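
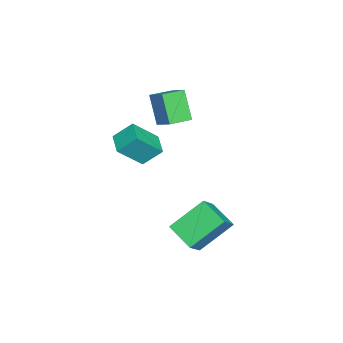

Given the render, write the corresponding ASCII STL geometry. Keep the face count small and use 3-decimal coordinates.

solid 
facet normal -0.727 0.681 -0.088
outer loop
vertex -2.901 0.687 0.62
vertex -2.374 1.108 -0.479
vertex -3.414 0.077 0.141
endloop
endfacet
facet normal -0.408 -0.327 0.853
outer loop
vertex -2.766 -0.528 0.219
vertex -2.901 0.687 0.62
vertex -3.414 0.077 0.141
endloop
endfacet
facet normal -0.727 0.681 -0.088
outer loop
vertex -3.414 0.077 0.141
vertex -2.374 1.108 -0.479
vertex -2.887 0.498 -0.959
endloop
endfacet
facet normal -0.551 -0.657 -0.515
outer loop
vertex -2.887 0.498 -0.959
vertex -2.766 -0.528 0.219
vertex -3.414 0.077 0.141
endloop
endfacet
facet normal 0.551 0.656 0.516
outer loop
vertex -2.901 0.687 0.62
vertex -1.726 0.503 -0.401
vertex -2.374 1.108 -0.479
endloop
endfacet
facet normal -0.409 -0.327 0.852
outer loop
vertex -2.253 0.082 0.699
vertex -2.901 0.687 0.62
vertex -2.766 -0.528 0.219
endloop
endfacet
facet normal 0.551 0.657 0.515
outer loop
vertex -2.253 0.082 0.699
vertex -1.726 0.503 -0.401
vertex -2.901 0.687 0.62
endloop
endfacet
facet normal 0.408 0.327 -0.852
outer loop
vertex -2.374 1.108 -0.479
vertex -1.726 0.503 -0.401
vertex -2.887 0.498 -0.959
endloop
endfacet
facet normal -0.550 -0.657 -0.516
outer loop
vertex -2.239 -0.107 -0.88
vertex -2.766 -0.528 0.219
vertex -2.887 0.498 -0.959
endloop
endfacet
facet normal 0.408 0.326 -0.853
outer loop
vertex -2.887 0.498 -0.959
vertex -1.726 0.503 -0.401
vertex -2.239 -0.107 -0.88
endloop
endfacet
facet normal 0.727 -0.681 0.088
outer loop
vertex -2.239 -0.107 -0.88
vertex -2.253 0.082 0.699
vertex -2.766 -0.528 0.219
endloop
endfacet
facet normal 0.727 -0.681 0.088
outer loop
vertex -1.726 0.503 -0.401
vertex -2.253 0.082 0.699
vertex -2.239 -0.107 -0.88
endloop
endfacet
facet normal -0.468 0.622 0.628
outer loop
vertex 0.93 2.419 -2.019
vertex 1.499 3.283 -2.451
vertex 0.221 2.555 -2.682
endloop
endfacet
facet normal -0.508 -0.771 0.385
outer loop
vertex 0.941 1.597 -3.649
vertex 0.93 2.419 -2.019
vertex 0.221 2.555 -2.682
endloop
endfacet
facet normal -0.468 0.622 0.628
outer loop
vertex 0.221 2.555 -2.682
vertex 1.499 3.283 -2.451
vertex 0.789 3.418 -3.114
endloop
endfacet
facet normal -0.724 0.138 -0.676
outer loop
vertex 0.789 3.418 -3.114
vertex 0.941 1.597 -3.649
vertex 0.221 2.555 -2.682
endloop
endfacet
facet normal 0.724 -0.139 0.676
outer loop
vertex 0.93 2.419 -2.019
vertex 2.219 2.325 -3.418
vertex 1.499 3.283 -2.451
endloop
endfacet
facet normal -0.507 -0.771 0.385
outer loop
vertex 1.651 1.462 -2.986
vertex 0.93 2.419 -2.019
vertex 0.941 1.597 -3.649
endloop
endfacet
facet normal 0.724 -0.138 0.676
outer loop
vertex 1.651 1.462 -2.986
vertex 2.219 2.325 -3.418
vertex 0.93 2.419 -2.019
endloop
endfacet
facet normal 0.507 0.771 -0.386
outer loop
vertex 1.499 3.283 -2.451
vertex 2.219 2.325 -3.418
vertex 0.789 3.418 -3.114
endloop
endfacet
facet normal -0.724 0.138 -0.676
outer loop
vertex 1.51 2.461 -4.081
vertex 0.941 1.597 -3.649
vertex 0.789 3.418 -3.114
endloop
endfacet
facet normal 0.508 0.771 -0.385
outer loop
vertex 0.789 3.418 -3.114
vertex 2.219 2.325 -3.418
vertex 1.51 2.461 -4.081
endloop
endfacet
facet normal 0.468 -0.622 -0.628
outer loop
vertex 1.51 2.461 -4.081
vertex 1.651 1.462 -2.986
vertex 0.941 1.597 -3.649
endloop
endfacet
facet normal 0.468 -0.622 -0.628
outer loop
vertex 2.219 2.325 -3.418
vertex 1.651 1.462 -2.986
vertex 1.51 2.461 -4.081
endloop
endfacet
facet normal -0.873 -0.449 0.193
outer loop
vertex -1.24 -0.659 -0.267
vertex -1.815 0.065 -1.182
vertex -1.045 -1.316 -0.911
endloop
endfacet
facet normal 0.441 -0.558 0.703
outer loop
vertex -0.285 -0.925 -1.078
vertex -1.24 -0.659 -0.267
vertex -1.045 -1.316 -0.911
endloop
endfacet
facet normal -0.873 -0.449 0.193
outer loop
vertex -1.045 -1.316 -0.911
vertex -1.815 0.065 -1.182
vertex -1.619 -0.592 -1.825
endloop
endfacet
facet normal 0.209 -0.698 -0.684
outer loop
vertex -1.619 -0.592 -1.825
vertex -0.285 -0.925 -1.078
vertex -1.045 -1.316 -0.911
endloop
endfacet
facet normal -0.209 0.699 0.684
outer loop
vertex -1.24 -0.659 -0.267
vertex -1.055 0.456 -1.349
vertex -1.815 0.065 -1.182
endloop
endfacet
facet normal 0.442 -0.556 0.703
outer loop
vertex -0.481 -0.268 -0.435
vertex -1.24 -0.659 -0.267
vertex -0.285 -0.925 -1.078
endloop
endfacet
facet normal -0.208 0.699 0.684
outer loop
vertex -0.481 -0.268 -0.435
vertex -1.055 0.456 -1.349
vertex -1.24 -0.659 -0.267
endloop
endfacet
facet normal -0.441 0.557 -0.704
outer loop
vertex -1.815 0.065 -1.182
vertex -1.055 0.456 -1.349
vertex -1.619 -0.592 -1.825
endloop
endfacet
facet normal 0.209 -0.699 -0.684
outer loop
vertex -0.86 -0.201 -1.993
vertex -0.285 -0.925 -1.078
vertex -1.619 -0.592 -1.825
endloop
endfacet
facet normal -0.443 0.557 -0.703
outer loop
vertex -1.619 -0.592 -1.825
vertex -1.055 0.456 -1.349
vertex -0.86 -0.201 -1.993
endloop
endfacet
facet normal 0.872 0.449 -0.193
outer loop
vertex -0.86 -0.201 -1.993
vertex -0.481 -0.268 -0.435
vertex -0.285 -0.925 -1.078
endloop
endfacet
facet normal 0.873 0.448 -0.193
outer loop
vertex -1.055 0.456 -1.349
vertex -0.481 -0.268 -0.435
vertex -0.86 -0.201 -1.993
endloop
endfacet

endsolid


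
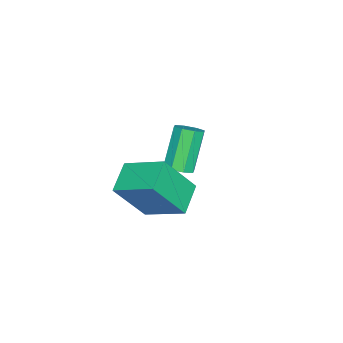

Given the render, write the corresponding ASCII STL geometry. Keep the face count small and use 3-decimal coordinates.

solid 
facet normal -0.380 0.434 -0.817
outer loop
vertex 0.197 -2.479 -2.787
vertex 0.376 -0.945 -2.055
vertex 1.355 -2.382 -3.274
endloop
endfacet
facet normal -0.105 -0.898 -0.428
outer loop
vertex 2.084 -3.215 -1.705
vertex 0.197 -2.479 -2.787
vertex 1.355 -2.382 -3.274
endloop
endfacet
facet normal -0.380 0.434 -0.817
outer loop
vertex 1.355 -2.382 -3.274
vertex 0.376 -0.945 -2.055
vertex 1.534 -0.847 -2.541
endloop
endfacet
facet normal 0.919 0.077 -0.386
outer loop
vertex 1.534 -0.847 -2.541
vertex 2.084 -3.215 -1.705
vertex 1.355 -2.382 -3.274
endloop
endfacet
facet normal -0.919 -0.077 0.386
outer loop
vertex 0.197 -2.479 -2.787
vertex 1.105 -1.778 -0.486
vertex 0.376 -0.945 -2.055
endloop
endfacet
facet normal -0.104 -0.897 -0.429
outer loop
vertex 0.926 -3.313 -1.219
vertex 0.197 -2.479 -2.787
vertex 2.084 -3.215 -1.705
endloop
endfacet
facet normal -0.919 -0.077 0.386
outer loop
vertex 0.926 -3.313 -1.219
vertex 1.105 -1.778 -0.486
vertex 0.197 -2.479 -2.787
endloop
endfacet
facet normal 0.104 0.898 0.428
outer loop
vertex 0.376 -0.945 -2.055
vertex 1.105 -1.778 -0.486
vertex 1.534 -0.847 -2.541
endloop
endfacet
facet normal 0.919 0.077 -0.386
outer loop
vertex 2.263 -1.681 -0.973
vertex 2.084 -3.215 -1.705
vertex 1.534 -0.847 -2.541
endloop
endfacet
facet normal 0.105 0.897 0.428
outer loop
vertex 1.534 -0.847 -2.541
vertex 1.105 -1.778 -0.486
vertex 2.263 -1.681 -0.973
endloop
endfacet
facet normal 0.380 -0.434 0.817
outer loop
vertex 2.263 -1.681 -0.973
vertex 0.926 -3.313 -1.219
vertex 2.084 -3.215 -1.705
endloop
endfacet
facet normal 0.380 -0.434 0.817
outer loop
vertex 1.105 -1.778 -0.486
vertex 0.926 -3.313 -1.219
vertex 2.263 -1.681 -0.973
endloop
endfacet
facet normal 0.536 -0.004 -0.844
outer loop
vertex -1.698 -3.042 -3.347
vertex -1.997 -2.583 -3.539
vertex -1.511 -2.656 -3.23
endloop
endfacet
facet normal 0.731 -0.496 0.468
outer loop
vertex -1.698 -3.042 -3.347
vertex -1.511 -2.656 -3.23
vertex -2.665 -3.036 -1.829
endloop
endfacet
facet normal 0.731 -0.497 0.467
outer loop
vertex -2.665 -3.036 -1.829
vertex -1.511 -2.656 -3.23
vertex -2.478 -2.651 -1.712
endloop
endfacet
facet normal -0.537 0.004 0.844
outer loop
vertex -2.665 -3.036 -1.829
vertex -2.478 -2.651 -1.712
vertex -2.963 -2.577 -2.021
endloop
endfacet
facet normal 0.536 -0.003 -0.844
outer loop
vertex -1.511 -2.656 -3.23
vertex -1.997 -2.583 -3.539
vertex -1.609 -2.228 -3.294
endloop
endfacet
facet normal 0.814 0.264 0.518
outer loop
vertex -1.511 -2.656 -3.23
vertex -1.609 -2.228 -3.294
vertex -2.478 -2.651 -1.712
endloop
endfacet
facet normal 0.815 0.262 0.518
outer loop
vertex -2.478 -2.651 -1.712
vertex -1.609 -2.228 -3.294
vertex -2.576 -2.222 -1.775
endloop
endfacet
facet normal -0.537 0.001 0.843
outer loop
vertex -2.478 -2.651 -1.712
vertex -2.576 -2.222 -1.775
vertex -2.963 -2.577 -2.021
endloop
endfacet
facet normal 0.536 -0.003 -0.844
outer loop
vertex -1.609 -2.228 -3.294
vertex -1.997 -2.583 -3.539
vertex -1.934 -2.008 -3.501
endloop
endfacet
facet normal 0.420 0.868 0.264
outer loop
vertex -1.609 -2.228 -3.294
vertex -1.934 -2.008 -3.501
vertex -2.576 -2.222 -1.775
endloop
endfacet
facet normal 0.420 0.868 0.264
outer loop
vertex -2.576 -2.222 -1.775
vertex -1.934 -2.008 -3.501
vertex -2.9 -2.002 -1.983
endloop
endfacet
facet normal -0.539 0.003 0.843
outer loop
vertex -2.576 -2.222 -1.775
vertex -2.9 -2.002 -1.983
vertex -2.963 -2.577 -2.021
endloop
endfacet
facet normal 0.538 -0.003 -0.843
outer loop
vertex -1.934 -2.008 -3.501
vertex -1.997 -2.583 -3.539
vertex -2.295 -2.124 -3.731
endloop
endfacet
facet normal -0.219 0.965 -0.143
outer loop
vertex -1.934 -2.008 -3.501
vertex -2.295 -2.124 -3.731
vertex -2.9 -2.002 -1.983
endloop
endfacet
facet normal -0.218 0.965 -0.143
outer loop
vertex -2.9 -2.002 -1.983
vertex -2.295 -2.124 -3.731
vertex -3.262 -2.118 -2.213
endloop
endfacet
facet normal -0.537 0.003 0.844
outer loop
vertex -2.9 -2.002 -1.983
vertex -3.262 -2.118 -2.213
vertex -2.963 -2.577 -2.021
endloop
endfacet
facet normal 0.537 -0.004 -0.844
outer loop
vertex -2.295 -2.124 -3.731
vertex -1.997 -2.583 -3.539
vertex -2.482 -2.509 -3.848
endloop
endfacet
facet normal -0.731 0.497 -0.468
outer loop
vertex -2.295 -2.124 -3.731
vertex -2.482 -2.509 -3.848
vertex -3.262 -2.118 -2.213
endloop
endfacet
facet normal -0.732 0.496 -0.468
outer loop
vertex -3.262 -2.118 -2.213
vertex -2.482 -2.509 -3.848
vertex -3.449 -2.504 -2.33
endloop
endfacet
facet normal -0.536 0.004 0.844
outer loop
vertex -3.262 -2.118 -2.213
vertex -3.449 -2.504 -2.33
vertex -2.963 -2.577 -2.021
endloop
endfacet
facet normal 0.537 -0.001 -0.843
outer loop
vertex -2.482 -2.509 -3.848
vertex -1.997 -2.583 -3.539
vertex -2.384 -2.938 -3.785
endloop
endfacet
facet normal -0.814 -0.262 -0.518
outer loop
vertex -2.482 -2.509 -3.848
vertex -2.384 -2.938 -3.785
vertex -3.449 -2.504 -2.33
endloop
endfacet
facet normal -0.814 -0.264 -0.517
outer loop
vertex -3.449 -2.504 -2.33
vertex -2.384 -2.938 -3.785
vertex -3.351 -2.932 -2.266
endloop
endfacet
facet normal -0.536 0.003 0.844
outer loop
vertex -3.449 -2.504 -2.33
vertex -3.351 -2.932 -2.266
vertex -2.963 -2.577 -2.021
endloop
endfacet
facet normal 0.539 -0.003 -0.843
outer loop
vertex -2.384 -2.938 -3.785
vertex -1.997 -2.583 -3.539
vertex -2.06 -3.158 -3.577
endloop
endfacet
facet normal -0.420 -0.868 -0.264
outer loop
vertex -2.384 -2.938 -3.785
vertex -2.06 -3.158 -3.577
vertex -3.351 -2.932 -2.266
endloop
endfacet
facet normal -0.420 -0.868 -0.264
outer loop
vertex -3.351 -2.932 -2.266
vertex -2.06 -3.158 -3.577
vertex -3.026 -3.152 -2.059
endloop
endfacet
facet normal -0.536 0.003 0.844
outer loop
vertex -3.351 -2.932 -2.266
vertex -3.026 -3.152 -2.059
vertex -2.963 -2.577 -2.021
endloop
endfacet
facet normal 0.537 -0.003 -0.844
outer loop
vertex -2.06 -3.158 -3.577
vertex -1.997 -2.583 -3.539
vertex -1.698 -3.042 -3.347
endloop
endfacet
facet normal 0.219 -0.965 0.143
outer loop
vertex -2.06 -3.158 -3.577
vertex -1.698 -3.042 -3.347
vertex -3.026 -3.152 -2.059
endloop
endfacet
facet normal 0.219 -0.965 0.143
outer loop
vertex -3.026 -3.152 -2.059
vertex -1.698 -3.042 -3.347
vertex -2.665 -3.036 -1.829
endloop
endfacet
facet normal -0.538 0.003 0.843
outer loop
vertex -3.026 -3.152 -2.059
vertex -2.665 -3.036 -1.829
vertex -2.963 -2.577 -2.021
endloop
endfacet

endsolid


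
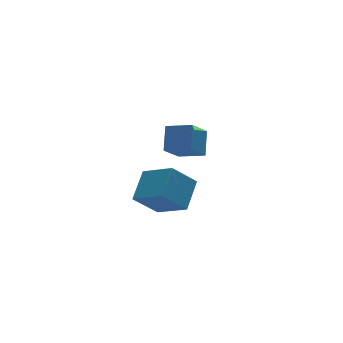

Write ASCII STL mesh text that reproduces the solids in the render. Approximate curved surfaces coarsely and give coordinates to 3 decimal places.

solid 
facet normal -0.611 0.742 -0.276
outer loop
vertex 2.165 -3.003 2.426
vertex 3.273 -2.493 1.344
vertex 1.572 -3.868 1.41
endloop
endfacet
facet normal -0.680 -0.313 0.663
outer loop
vertex 2.427 -4.907 1.796
vertex 2.165 -3.003 2.426
vertex 1.572 -3.868 1.41
endloop
endfacet
facet normal -0.611 0.742 -0.275
outer loop
vertex 1.572 -3.868 1.41
vertex 3.273 -2.493 1.344
vertex 2.679 -3.358 0.329
endloop
endfacet
facet normal -0.406 -0.593 -0.696
outer loop
vertex 2.679 -3.358 0.329
vertex 2.427 -4.907 1.796
vertex 1.572 -3.868 1.41
endloop
endfacet
facet normal 0.406 0.593 0.695
outer loop
vertex 2.165 -3.003 2.426
vertex 4.128 -3.532 1.73
vertex 3.273 -2.493 1.344
endloop
endfacet
facet normal -0.679 -0.313 0.664
outer loop
vertex 3.021 -4.042 2.811
vertex 2.165 -3.003 2.426
vertex 2.427 -4.907 1.796
endloop
endfacet
facet normal 0.406 0.592 0.696
outer loop
vertex 3.021 -4.042 2.811
vertex 4.128 -3.532 1.73
vertex 2.165 -3.003 2.426
endloop
endfacet
facet normal 0.679 0.312 -0.664
outer loop
vertex 3.273 -2.493 1.344
vertex 4.128 -3.532 1.73
vertex 2.679 -3.358 0.329
endloop
endfacet
facet normal -0.406 -0.593 -0.695
outer loop
vertex 3.535 -4.397 0.714
vertex 2.427 -4.907 1.796
vertex 2.679 -3.358 0.329
endloop
endfacet
facet normal 0.679 0.314 -0.664
outer loop
vertex 2.679 -3.358 0.329
vertex 4.128 -3.532 1.73
vertex 3.535 -4.397 0.714
endloop
endfacet
facet normal 0.611 -0.742 0.275
outer loop
vertex 3.535 -4.397 0.714
vertex 3.021 -4.042 2.811
vertex 2.427 -4.907 1.796
endloop
endfacet
facet normal 0.611 -0.742 0.275
outer loop
vertex 4.128 -3.532 1.73
vertex 3.021 -4.042 2.811
vertex 3.535 -4.397 0.714
endloop
endfacet
facet normal -0.698 0.132 0.703
outer loop
vertex 3.533 -1.245 -2.034
vertex 2.832 0.454 -3.049
vertex 2.33 -2.333 -3.024
endloop
endfacet
facet normal 0.334 -0.809 0.483
outer loop
vertex 3.608 -2.574 -4.311
vertex 3.533 -1.245 -2.034
vertex 2.33 -2.333 -3.024
endloop
endfacet
facet normal -0.698 0.132 0.704
outer loop
vertex 2.33 -2.333 -3.024
vertex 2.832 0.454 -3.049
vertex 1.629 -0.633 -4.039
endloop
endfacet
facet normal -0.633 -0.572 -0.521
outer loop
vertex 1.629 -0.633 -4.039
vertex 3.608 -2.574 -4.311
vertex 2.33 -2.333 -3.024
endloop
endfacet
facet normal 0.633 0.573 0.521
outer loop
vertex 3.533 -1.245 -2.034
vertex 4.11 0.213 -4.336
vertex 2.832 0.454 -3.049
endloop
endfacet
facet normal 0.334 -0.809 0.483
outer loop
vertex 4.811 -1.487 -3.321
vertex 3.533 -1.245 -2.034
vertex 3.608 -2.574 -4.311
endloop
endfacet
facet normal 0.633 0.572 0.521
outer loop
vertex 4.811 -1.487 -3.321
vertex 4.11 0.213 -4.336
vertex 3.533 -1.245 -2.034
endloop
endfacet
facet normal -0.334 0.809 -0.483
outer loop
vertex 2.832 0.454 -3.049
vertex 4.11 0.213 -4.336
vertex 1.629 -0.633 -4.039
endloop
endfacet
facet normal -0.633 -0.572 -0.521
outer loop
vertex 2.907 -0.875 -5.326
vertex 3.608 -2.574 -4.311
vertex 1.629 -0.633 -4.039
endloop
endfacet
facet normal -0.334 0.809 -0.484
outer loop
vertex 1.629 -0.633 -4.039
vertex 4.11 0.213 -4.336
vertex 2.907 -0.875 -5.326
endloop
endfacet
facet normal 0.698 -0.132 -0.703
outer loop
vertex 2.907 -0.875 -5.326
vertex 4.811 -1.487 -3.321
vertex 3.608 -2.574 -4.311
endloop
endfacet
facet normal 0.698 -0.132 -0.703
outer loop
vertex 4.11 0.213 -4.336
vertex 4.811 -1.487 -3.321
vertex 2.907 -0.875 -5.326
endloop
endfacet

endsolid


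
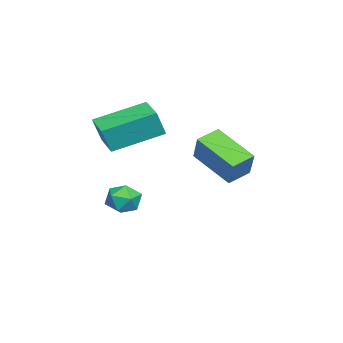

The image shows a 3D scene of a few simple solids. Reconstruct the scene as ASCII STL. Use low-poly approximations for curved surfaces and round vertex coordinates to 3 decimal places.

solid 
facet normal -0.826 -0.548 0.132
outer loop
vertex 0.752 -1.71 0.099
vertex -0.171 -0.164 0.736
vertex 0.454 -1.492 -0.862
endloop
endfacet
facet normal 0.484 -0.809 -0.334
outer loop
vertex 1.411 -0.856 -1.016
vertex 0.752 -1.71 0.099
vertex 0.454 -1.492 -0.862
endloop
endfacet
facet normal -0.826 -0.548 0.133
outer loop
vertex 0.454 -1.492 -0.862
vertex -0.171 -0.164 0.736
vertex -0.47 0.054 -0.225
endloop
endfacet
facet normal -0.290 0.211 -0.933
outer loop
vertex -0.47 0.054 -0.225
vertex 1.411 -0.856 -1.016
vertex 0.454 -1.492 -0.862
endloop
endfacet
facet normal 0.290 -0.211 0.933
outer loop
vertex 0.752 -1.71 0.099
vertex 0.786 0.472 0.582
vertex -0.171 -0.164 0.736
endloop
endfacet
facet normal 0.483 -0.809 -0.334
outer loop
vertex 1.71 -1.074 -0.055
vertex 0.752 -1.71 0.099
vertex 1.411 -0.856 -1.016
endloop
endfacet
facet normal 0.290 -0.211 0.933
outer loop
vertex 1.71 -1.074 -0.055
vertex 0.786 0.472 0.582
vertex 0.752 -1.71 0.099
endloop
endfacet
facet normal -0.484 0.809 0.334
outer loop
vertex -0.171 -0.164 0.736
vertex 0.786 0.472 0.582
vertex -0.47 0.054 -0.225
endloop
endfacet
facet normal -0.290 0.211 -0.933
outer loop
vertex 0.488 0.69 -0.379
vertex 1.411 -0.856 -1.016
vertex -0.47 0.054 -0.225
endloop
endfacet
facet normal -0.484 0.809 0.334
outer loop
vertex -0.47 0.054 -0.225
vertex 0.786 0.472 0.582
vertex 0.488 0.69 -0.379
endloop
endfacet
facet normal 0.826 0.548 -0.133
outer loop
vertex 0.488 0.69 -0.379
vertex 1.71 -1.074 -0.055
vertex 1.411 -0.856 -1.016
endloop
endfacet
facet normal 0.826 0.548 -0.132
outer loop
vertex 0.786 0.472 0.582
vertex 1.71 -1.074 -0.055
vertex 0.488 0.69 -0.379
endloop
endfacet
facet normal 0.252 0.967 0.019
outer loop
vertex -0.747 -0.685 -4.38
vertex -1.084 -0.609 -3.778
vertex -0.413 -0.784 -3.78
endloop
endfacet
facet normal 0.747 0.583 -0.320
outer loop
vertex -0.747 -0.685 -4.38
vertex -0.413 -0.784 -3.78
vertex -0.305 -1.215 -4.313
endloop
endfacet
facet normal 0.432 0.251 -0.866
outer loop
vertex -0.747 -0.685 -4.38
vertex -0.305 -1.215 -4.313
vertex -0.909 -1.307 -4.641
endloop
endfacet
facet normal -0.259 0.430 -0.865
outer loop
vertex -0.747 -0.685 -4.38
vertex -0.909 -1.307 -4.641
vertex -1.391 -0.932 -4.31
endloop
endfacet
facet normal -0.369 0.873 -0.317
outer loop
vertex -0.747 -0.685 -4.38
vertex -1.391 -0.932 -4.31
vertex -1.084 -0.609 -3.778
endloop
endfacet
facet normal 0.988 0.085 0.132
outer loop
vertex -0.305 -1.215 -4.313
vertex -0.413 -0.784 -3.78
vertex -0.369 -1.468 -3.67
endloop
endfacet
facet normal 0.187 0.708 0.681
outer loop
vertex -0.413 -0.784 -3.78
vertex -1.084 -0.609 -3.778
vertex -0.851 -1.093 -3.339
endloop
endfacet
facet normal -0.821 0.555 0.137
outer loop
vertex -1.084 -0.609 -3.778
vertex -1.391 -0.932 -4.31
vertex -1.455 -1.185 -3.667
endloop
endfacet
facet normal -0.641 -0.162 -0.750
outer loop
vertex -1.391 -0.932 -4.31
vertex -0.909 -1.307 -4.641
vertex -1.347 -1.616 -4.2
endloop
endfacet
facet normal 0.478 -0.453 -0.753
outer loop
vertex -0.909 -1.307 -4.641
vertex -0.305 -1.215 -4.313
vertex -0.676 -1.791 -4.202
endloop
endfacet
facet normal 0.259 -0.430 0.865
outer loop
vertex -1.013 -1.715 -3.6
vertex -0.369 -1.468 -3.67
vertex -0.851 -1.093 -3.339
endloop
endfacet
facet normal -0.432 -0.251 0.866
outer loop
vertex -1.013 -1.715 -3.6
vertex -0.851 -1.093 -3.339
vertex -1.455 -1.185 -3.667
endloop
endfacet
facet normal -0.747 -0.583 0.320
outer loop
vertex -1.013 -1.715 -3.6
vertex -1.455 -1.185 -3.667
vertex -1.347 -1.616 -4.2
endloop
endfacet
facet normal -0.252 -0.967 -0.019
outer loop
vertex -1.013 -1.715 -3.6
vertex -1.347 -1.616 -4.2
vertex -0.676 -1.791 -4.202
endloop
endfacet
facet normal 0.369 -0.873 0.317
outer loop
vertex -1.013 -1.715 -3.6
vertex -0.676 -1.791 -4.202
vertex -0.369 -1.468 -3.67
endloop
endfacet
facet normal 0.641 0.162 0.750
outer loop
vertex -0.851 -1.093 -3.339
vertex -0.369 -1.468 -3.67
vertex -0.413 -0.784 -3.78
endloop
endfacet
facet normal -0.478 0.453 0.753
outer loop
vertex -1.455 -1.185 -3.667
vertex -0.851 -1.093 -3.339
vertex -1.084 -0.609 -3.778
endloop
endfacet
facet normal -0.988 -0.085 -0.132
outer loop
vertex -1.347 -1.616 -4.2
vertex -1.455 -1.185 -3.667
vertex -1.391 -0.932 -4.31
endloop
endfacet
facet normal -0.187 -0.708 -0.681
outer loop
vertex -0.676 -1.791 -4.202
vertex -1.347 -1.616 -4.2
vertex -0.909 -1.307 -4.641
endloop
endfacet
facet normal 0.821 -0.555 -0.137
outer loop
vertex -0.369 -1.468 -3.67
vertex -0.676 -1.791 -4.202
vertex -0.305 -1.215 -4.313
endloop
endfacet
facet normal -0.763 0.571 0.304
outer loop
vertex -0.642 1.996 -1.165
vertex -0.048 2.282 -0.211
vertex 0.041 3.352 -1.996
endloop
endfacet
facet normal -0.512 -0.247 -0.823
outer loop
vertex 0.728 2.838 -2.269
vertex -0.642 1.996 -1.165
vertex 0.041 3.352 -1.996
endloop
endfacet
facet normal -0.763 0.571 0.304
outer loop
vertex 0.041 3.352 -1.996
vertex -0.048 2.282 -0.211
vertex 0.635 3.637 -1.041
endloop
endfacet
facet normal 0.395 0.783 -0.480
outer loop
vertex 0.635 3.637 -1.041
vertex 0.728 2.838 -2.269
vertex 0.041 3.352 -1.996
endloop
endfacet
facet normal -0.395 -0.783 0.481
outer loop
vertex -0.642 1.996 -1.165
vertex 0.639 1.768 -0.484
vertex -0.048 2.282 -0.211
endloop
endfacet
facet normal -0.512 -0.246 -0.823
outer loop
vertex 0.045 1.483 -1.439
vertex -0.642 1.996 -1.165
vertex 0.728 2.838 -2.269
endloop
endfacet
facet normal -0.394 -0.784 0.479
outer loop
vertex 0.045 1.483 -1.439
vertex 0.639 1.768 -0.484
vertex -0.642 1.996 -1.165
endloop
endfacet
facet normal 0.511 0.246 0.823
outer loop
vertex -0.048 2.282 -0.211
vertex 0.639 1.768 -0.484
vertex 0.635 3.637 -1.041
endloop
endfacet
facet normal 0.394 0.784 -0.480
outer loop
vertex 1.322 3.124 -1.315
vertex 0.728 2.838 -2.269
vertex 0.635 3.637 -1.041
endloop
endfacet
facet normal 0.512 0.246 0.823
outer loop
vertex 0.635 3.637 -1.041
vertex 0.639 1.768 -0.484
vertex 1.322 3.124 -1.315
endloop
endfacet
facet normal 0.763 -0.571 -0.304
outer loop
vertex 1.322 3.124 -1.315
vertex 0.045 1.483 -1.439
vertex 0.728 2.838 -2.269
endloop
endfacet
facet normal 0.763 -0.571 -0.304
outer loop
vertex 0.639 1.768 -0.484
vertex 0.045 1.483 -1.439
vertex 1.322 3.124 -1.315
endloop
endfacet

endsolid


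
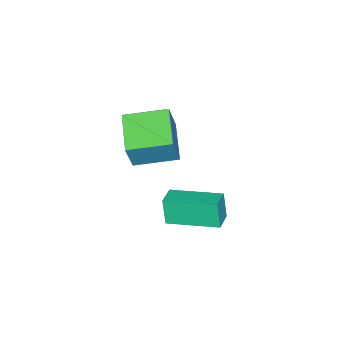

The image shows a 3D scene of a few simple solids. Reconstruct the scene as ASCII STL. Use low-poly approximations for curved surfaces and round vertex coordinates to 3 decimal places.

solid 
facet normal -0.730 -0.601 0.324
outer loop
vertex -1.257 -2.873 1.609
vertex -2.318 -1.406 1.94
vertex -1.861 -2.964 0.077
endloop
endfacet
facet normal 0.577 -0.797 -0.180
outer loop
vertex -0.562 -1.894 -0.5
vertex -1.257 -2.873 1.609
vertex -1.861 -2.964 0.077
endloop
endfacet
facet normal -0.730 -0.602 0.324
outer loop
vertex -1.861 -2.964 0.077
vertex -2.318 -1.406 1.94
vertex -2.923 -1.498 0.407
endloop
endfacet
facet normal -0.366 -0.056 -0.929
outer loop
vertex -2.923 -1.498 0.407
vertex -0.562 -1.894 -0.5
vertex -1.861 -2.964 0.077
endloop
endfacet
facet normal 0.367 0.056 0.929
outer loop
vertex -1.257 -2.873 1.609
vertex -1.019 -0.336 1.363
vertex -2.318 -1.406 1.94
endloop
endfacet
facet normal 0.577 -0.797 -0.180
outer loop
vertex 0.043 -1.802 1.033
vertex -1.257 -2.873 1.609
vertex -0.562 -1.894 -0.5
endloop
endfacet
facet normal 0.366 0.056 0.929
outer loop
vertex 0.043 -1.802 1.033
vertex -1.019 -0.336 1.363
vertex -1.257 -2.873 1.609
endloop
endfacet
facet normal -0.577 0.797 0.180
outer loop
vertex -2.318 -1.406 1.94
vertex -1.019 -0.336 1.363
vertex -2.923 -1.498 0.407
endloop
endfacet
facet normal -0.366 -0.055 -0.929
outer loop
vertex -1.623 -0.427 -0.169
vertex -0.562 -1.894 -0.5
vertex -2.923 -1.498 0.407
endloop
endfacet
facet normal -0.577 0.797 0.180
outer loop
vertex -2.923 -1.498 0.407
vertex -1.019 -0.336 1.363
vertex -1.623 -0.427 -0.169
endloop
endfacet
facet normal 0.730 0.601 -0.324
outer loop
vertex -1.623 -0.427 -0.169
vertex 0.043 -1.802 1.033
vertex -0.562 -1.894 -0.5
endloop
endfacet
facet normal 0.730 0.602 -0.324
outer loop
vertex -1.019 -0.336 1.363
vertex 0.043 -1.802 1.033
vertex -1.623 -0.427 -0.169
endloop
endfacet
facet normal -0.938 -0.282 -0.201
outer loop
vertex 1.063 0.913 1.022
vertex 0.407 2.858 1.357
vertex 1.227 1.159 -0.089
endloop
endfacet
facet normal 0.316 -0.935 -0.160
outer loop
vertex 2.033 1.402 0.083
vertex 1.063 0.913 1.022
vertex 1.227 1.159 -0.089
endloop
endfacet
facet normal -0.938 -0.282 -0.200
outer loop
vertex 1.227 1.159 -0.089
vertex 0.407 2.858 1.357
vertex 0.57 3.105 0.245
endloop
endfacet
facet normal 0.142 0.214 -0.967
outer loop
vertex 0.57 3.105 0.245
vertex 2.033 1.402 0.083
vertex 1.227 1.159 -0.089
endloop
endfacet
facet normal -0.142 -0.214 0.966
outer loop
vertex 1.063 0.913 1.022
vertex 1.213 3.101 1.529
vertex 0.407 2.858 1.357
endloop
endfacet
facet normal 0.315 -0.935 -0.162
outer loop
vertex 1.87 1.155 1.195
vertex 1.063 0.913 1.022
vertex 2.033 1.402 0.083
endloop
endfacet
facet normal -0.143 -0.214 0.966
outer loop
vertex 1.87 1.155 1.195
vertex 1.213 3.101 1.529
vertex 1.063 0.913 1.022
endloop
endfacet
facet normal -0.316 0.935 0.161
outer loop
vertex 0.407 2.858 1.357
vertex 1.213 3.101 1.529
vertex 0.57 3.105 0.245
endloop
endfacet
facet normal 0.143 0.215 -0.966
outer loop
vertex 1.377 3.347 0.418
vertex 2.033 1.402 0.083
vertex 0.57 3.105 0.245
endloop
endfacet
facet normal -0.315 0.935 0.161
outer loop
vertex 0.57 3.105 0.245
vertex 1.213 3.101 1.529
vertex 1.377 3.347 0.418
endloop
endfacet
facet normal 0.938 0.282 0.200
outer loop
vertex 1.377 3.347 0.418
vertex 1.87 1.155 1.195
vertex 2.033 1.402 0.083
endloop
endfacet
facet normal 0.938 0.282 0.201
outer loop
vertex 1.213 3.101 1.529
vertex 1.87 1.155 1.195
vertex 1.377 3.347 0.418
endloop
endfacet

endsolid


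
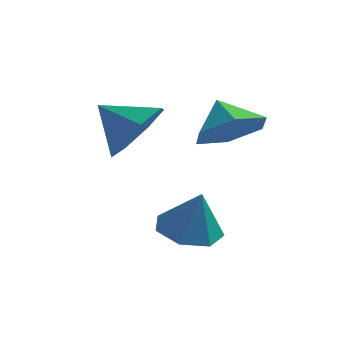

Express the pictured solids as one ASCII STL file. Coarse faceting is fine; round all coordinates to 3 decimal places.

solid 
facet normal -0.253 0.062 -0.966
outer loop
vertex 3.849 -2.887 -3.99
vertex 3.012 -3.059 -3.782
vertex 3.415 -2.278 -3.837
endloop
endfacet
facet normal 0.802 0.483 0.352
outer loop
vertex 3.849 -2.887 -3.99
vertex 3.415 -2.278 -3.837
vertex 3.348 -3.141 -2.498
endloop
endfacet
facet normal -0.252 0.062 -0.966
outer loop
vertex 3.415 -2.278 -3.837
vertex 3.012 -3.059 -3.782
vertex 2.677 -2.257 -3.643
endloop
endfacet
facet normal 0.165 0.825 0.540
outer loop
vertex 3.415 -2.278 -3.837
vertex 2.677 -2.257 -3.643
vertex 3.348 -3.141 -2.498
endloop
endfacet
facet normal -0.253 0.062 -0.966
outer loop
vertex 2.677 -2.257 -3.643
vertex 3.012 -3.059 -3.782
vertex 2.191 -2.839 -3.553
endloop
endfacet
facet normal -0.496 0.522 0.694
outer loop
vertex 2.677 -2.257 -3.643
vertex 2.191 -2.839 -3.553
vertex 3.348 -3.141 -2.498
endloop
endfacet
facet normal -0.253 0.063 -0.966
outer loop
vertex 2.191 -2.839 -3.553
vertex 3.012 -3.059 -3.782
vertex 2.323 -3.587 -3.636
endloop
endfacet
facet normal -0.688 -0.199 0.698
outer loop
vertex 2.191 -2.839 -3.553
vertex 2.323 -3.587 -3.636
vertex 3.348 -3.141 -2.498
endloop
endfacet
facet normal -0.253 0.063 -0.966
outer loop
vertex 2.323 -3.587 -3.636
vertex 3.012 -3.059 -3.782
vertex 2.974 -3.937 -3.829
endloop
endfacet
facet normal -0.264 -0.793 0.549
outer loop
vertex 2.323 -3.587 -3.636
vertex 2.974 -3.937 -3.829
vertex 3.348 -3.141 -2.498
endloop
endfacet
facet normal -0.253 0.063 -0.965
outer loop
vertex 2.974 -3.937 -3.829
vertex 3.012 -3.059 -3.782
vertex 3.653 -3.625 -3.987
endloop
endfacet
facet normal 0.457 -0.814 0.358
outer loop
vertex 2.974 -3.937 -3.829
vertex 3.653 -3.625 -3.987
vertex 3.348 -3.141 -2.498
endloop
endfacet
facet normal -0.253 0.063 -0.965
outer loop
vertex 3.653 -3.625 -3.987
vertex 3.012 -3.059 -3.782
vertex 3.849 -2.887 -3.99
endloop
endfacet
facet normal 0.931 -0.246 0.271
outer loop
vertex 3.653 -3.625 -3.987
vertex 3.849 -2.887 -3.99
vertex 3.348 -3.141 -2.498
endloop
endfacet
facet normal 0.825 -0.164 -0.541
outer loop
vertex 2.129 -2.178 -0.181
vertex 1.566 -2.207 -1.031
vertex 2.014 -1.403 -0.592
endloop
endfacet
facet normal -0.027 0.465 0.885
outer loop
vertex 2.129 -2.178 -0.181
vertex 2.014 -1.403 -0.592
vertex 0.494 -1.993 -0.329
endloop
endfacet
facet normal 0.826 -0.165 -0.540
outer loop
vertex 2.014 -1.403 -0.592
vertex 1.566 -2.207 -1.031
vertex 1.563 -1.233 -1.334
endloop
endfacet
facet normal -0.279 0.885 0.372
outer loop
vertex 2.014 -1.403 -0.592
vertex 1.563 -1.233 -1.334
vertex 0.494 -1.993 -0.329
endloop
endfacet
facet normal 0.825 -0.165 -0.540
outer loop
vertex 1.563 -1.233 -1.334
vertex 1.566 -2.207 -1.031
vertex 1.114 -1.797 -1.848
endloop
endfacet
facet normal -0.679 0.710 -0.186
outer loop
vertex 1.563 -1.233 -1.334
vertex 1.114 -1.797 -1.848
vertex 0.494 -1.993 -0.329
endloop
endfacet
facet normal 0.826 -0.165 -0.539
outer loop
vertex 1.114 -1.797 -1.848
vertex 1.566 -2.207 -1.031
vertex 1.006 -2.67 -1.747
endloop
endfacet
facet normal -0.927 0.072 -0.369
outer loop
vertex 1.114 -1.797 -1.848
vertex 1.006 -2.67 -1.747
vertex 0.494 -1.993 -0.329
endloop
endfacet
facet normal 0.826 -0.165 -0.539
outer loop
vertex 1.006 -2.67 -1.747
vertex 1.566 -2.207 -1.031
vertex 1.32 -3.194 -1.106
endloop
endfacet
facet normal -0.835 -0.549 -0.040
outer loop
vertex 1.006 -2.67 -1.747
vertex 1.32 -3.194 -1.106
vertex 0.494 -1.993 -0.329
endloop
endfacet
facet normal 0.825 -0.165 -0.540
outer loop
vertex 1.32 -3.194 -1.106
vertex 1.566 -2.207 -1.031
vertex 1.82 -2.975 -0.409
endloop
endfacet
facet normal -0.473 -0.684 0.555
outer loop
vertex 1.32 -3.194 -1.106
vertex 1.82 -2.975 -0.409
vertex 0.494 -1.993 -0.329
endloop
endfacet
facet normal 0.825 -0.165 -0.541
outer loop
vertex 1.82 -2.975 -0.409
vertex 1.566 -2.207 -1.031
vertex 2.129 -2.178 -0.181
endloop
endfacet
facet normal -0.114 -0.232 0.966
outer loop
vertex 1.82 -2.975 -0.409
vertex 2.129 -2.178 -0.181
vertex 0.494 -1.993 -0.329
endloop
endfacet
facet normal 0.460 -0.583 -0.670
outer loop
vertex 4.34 -0.686 -1.341
vertex 3.7 -1.427 -1.135
vertex 3.486 -0.768 -1.856
endloop
endfacet
facet normal -0.095 0.996 -0.002
outer loop
vertex 4.34 -0.686 -1.341
vertex 3.486 -0.768 -1.856
vertex 3.2 -0.793 -0.405
endloop
endfacet
facet normal 0.460 -0.583 -0.670
outer loop
vertex 3.486 -0.768 -1.856
vertex 3.7 -1.427 -1.135
vertex 2.847 -1.509 -1.65
endloop
endfacet
facet normal -0.769 0.624 -0.141
outer loop
vertex 3.486 -0.768 -1.856
vertex 2.847 -1.509 -1.65
vertex 3.2 -0.793 -0.405
endloop
endfacet
facet normal 0.460 -0.582 -0.670
outer loop
vertex 2.847 -1.509 -1.65
vertex 3.7 -1.427 -1.135
vertex 3.061 -2.168 -0.93
endloop
endfacet
facet normal -0.961 -0.009 0.277
outer loop
vertex 2.847 -1.509 -1.65
vertex 3.061 -2.168 -0.93
vertex 3.2 -0.793 -0.405
endloop
endfacet
facet normal 0.460 -0.582 -0.671
outer loop
vertex 3.061 -2.168 -0.93
vertex 3.7 -1.427 -1.135
vertex 3.915 -2.087 -0.415
endloop
endfacet
facet normal -0.478 -0.271 0.836
outer loop
vertex 3.061 -2.168 -0.93
vertex 3.915 -2.087 -0.415
vertex 3.2 -0.793 -0.405
endloop
endfacet
facet normal 0.459 -0.582 -0.671
outer loop
vertex 3.915 -2.087 -0.415
vertex 3.7 -1.427 -1.135
vertex 4.554 -1.346 -0.621
endloop
endfacet
facet normal 0.197 0.101 0.975
outer loop
vertex 3.915 -2.087 -0.415
vertex 4.554 -1.346 -0.621
vertex 3.2 -0.793 -0.405
endloop
endfacet
facet normal 0.459 -0.583 -0.671
outer loop
vertex 4.554 -1.346 -0.621
vertex 3.7 -1.427 -1.135
vertex 4.34 -0.686 -1.341
endloop
endfacet
facet normal 0.389 0.734 0.557
outer loop
vertex 4.554 -1.346 -0.621
vertex 4.34 -0.686 -1.341
vertex 3.2 -0.793 -0.405
endloop
endfacet

endsolid


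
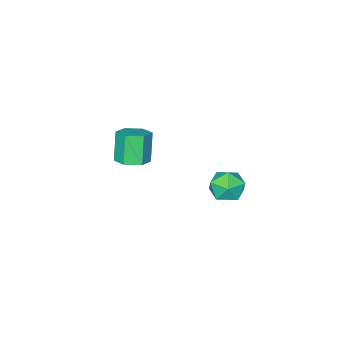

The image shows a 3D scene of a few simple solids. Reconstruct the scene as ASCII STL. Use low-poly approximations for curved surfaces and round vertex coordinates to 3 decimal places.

solid 
facet normal 0.305 0.265 -0.915
outer loop
vertex 0.975 -3.122 -1.344
vertex 0.106 -3.414 -1.718
vertex 0.223 -2.481 -1.409
endloop
endfacet
facet normal 0.575 0.715 0.398
outer loop
vertex 0.975 -3.122 -1.344
vertex 0.223 -2.481 -1.409
vertex 0.384 -3.634 0.431
endloop
endfacet
facet normal 0.575 0.715 0.398
outer loop
vertex 0.384 -3.634 0.431
vertex 0.223 -2.481 -1.409
vertex -0.368 -2.993 0.366
endloop
endfacet
facet normal -0.304 -0.264 0.915
outer loop
vertex 0.384 -3.634 0.431
vertex -0.368 -2.993 0.366
vertex -0.486 -3.926 0.058
endloop
endfacet
facet normal 0.305 0.265 -0.915
outer loop
vertex 0.223 -2.481 -1.409
vertex 0.106 -3.414 -1.718
vertex -0.646 -2.772 -1.783
endloop
endfacet
facet normal -0.369 0.919 0.142
outer loop
vertex 0.223 -2.481 -1.409
vertex -0.646 -2.772 -1.783
vertex -0.368 -2.993 0.366
endloop
endfacet
facet normal -0.370 0.918 0.142
outer loop
vertex -0.368 -2.993 0.366
vertex -0.646 -2.772 -1.783
vertex -1.237 -3.285 -0.007
endloop
endfacet
facet normal -0.304 -0.264 0.915
outer loop
vertex -0.368 -2.993 0.366
vertex -1.237 -3.285 -0.007
vertex -0.486 -3.926 0.058
endloop
endfacet
facet normal 0.304 0.263 -0.915
outer loop
vertex -0.646 -2.772 -1.783
vertex 0.106 -3.414 -1.718
vertex -0.764 -3.706 -2.091
endloop
endfacet
facet normal -0.945 0.204 -0.256
outer loop
vertex -0.646 -2.772 -1.783
vertex -0.764 -3.706 -2.091
vertex -1.237 -3.285 -0.007
endloop
endfacet
facet normal -0.945 0.204 -0.256
outer loop
vertex -1.237 -3.285 -0.007
vertex -0.764 -3.706 -2.091
vertex -1.355 -4.218 -0.316
endloop
endfacet
facet normal -0.305 -0.264 0.915
outer loop
vertex -1.237 -3.285 -0.007
vertex -1.355 -4.218 -0.316
vertex -0.486 -3.926 0.058
endloop
endfacet
facet normal 0.304 0.264 -0.915
outer loop
vertex -0.764 -3.706 -2.091
vertex 0.106 -3.414 -1.718
vertex -0.012 -4.347 -2.026
endloop
endfacet
facet normal -0.575 -0.715 -0.398
outer loop
vertex -0.764 -3.706 -2.091
vertex -0.012 -4.347 -2.026
vertex -1.355 -4.218 -0.316
endloop
endfacet
facet normal -0.575 -0.715 -0.398
outer loop
vertex -1.355 -4.218 -0.316
vertex -0.012 -4.347 -2.026
vertex -0.603 -4.859 -0.251
endloop
endfacet
facet normal -0.305 -0.265 0.915
outer loop
vertex -1.355 -4.218 -0.316
vertex -0.603 -4.859 -0.251
vertex -0.486 -3.926 0.058
endloop
endfacet
facet normal 0.304 0.264 -0.915
outer loop
vertex -0.012 -4.347 -2.026
vertex 0.106 -3.414 -1.718
vertex 0.857 -4.055 -1.653
endloop
endfacet
facet normal 0.369 -0.918 -0.142
outer loop
vertex -0.012 -4.347 -2.026
vertex 0.857 -4.055 -1.653
vertex -0.603 -4.859 -0.251
endloop
endfacet
facet normal 0.369 -0.918 -0.143
outer loop
vertex -0.603 -4.859 -0.251
vertex 0.857 -4.055 -1.653
vertex 0.266 -4.568 0.123
endloop
endfacet
facet normal -0.305 -0.265 0.915
outer loop
vertex -0.603 -4.859 -0.251
vertex 0.266 -4.568 0.123
vertex -0.486 -3.926 0.058
endloop
endfacet
facet normal 0.305 0.264 -0.915
outer loop
vertex 0.857 -4.055 -1.653
vertex 0.106 -3.414 -1.718
vertex 0.975 -3.122 -1.344
endloop
endfacet
facet normal 0.945 -0.204 0.256
outer loop
vertex 0.857 -4.055 -1.653
vertex 0.975 -3.122 -1.344
vertex 0.266 -4.568 0.123
endloop
endfacet
facet normal 0.945 -0.204 0.256
outer loop
vertex 0.266 -4.568 0.123
vertex 0.975 -3.122 -1.344
vertex 0.384 -3.634 0.431
endloop
endfacet
facet normal -0.304 -0.263 0.915
outer loop
vertex 0.266 -4.568 0.123
vertex 0.384 -3.634 0.431
vertex -0.486 -3.926 0.058
endloop
endfacet
facet normal 0.530 0.119 0.839
outer loop
vertex -0.203 3.714 0.355
vertex -0.871 3.007 0.877
vertex 0.031 2.635 0.36
endloop
endfacet
facet normal 0.943 0.206 0.263
outer loop
vertex -0.203 3.714 0.355
vertex 0.031 2.635 0.36
vertex 0.161 3.224 -0.565
endloop
endfacet
facet normal 0.667 0.734 -0.127
outer loop
vertex -0.203 3.714 0.355
vertex 0.161 3.224 -0.565
vertex -0.66 3.96 -0.619
endloop
endfacet
facet normal 0.084 0.975 0.207
outer loop
vertex -0.203 3.714 0.355
vertex -0.66 3.96 -0.619
vertex -1.298 3.826 0.272
endloop
endfacet
facet normal -0.000 0.594 0.804
outer loop
vertex -0.203 3.714 0.355
vertex -1.298 3.826 0.272
vertex -0.871 3.007 0.877
endloop
endfacet
facet normal 0.911 -0.394 -0.123
outer loop
vertex 0.161 3.224 -0.565
vertex 0.031 2.635 0.36
vertex -0.282 2.214 -0.612
endloop
endfacet
facet normal 0.243 -0.535 0.809
outer loop
vertex 0.031 2.635 0.36
vertex -0.871 3.007 0.877
vertex -0.92 2.08 0.279
endloop
endfacet
facet normal -0.615 0.235 0.752
outer loop
vertex -0.871 3.007 0.877
vertex -1.298 3.826 0.272
vertex -1.741 2.816 0.225
endloop
endfacet
facet normal -0.479 0.851 -0.215
outer loop
vertex -1.298 3.826 0.272
vertex -0.66 3.96 -0.619
vertex -1.611 3.405 -0.7
endloop
endfacet
facet normal 0.464 0.463 -0.755
outer loop
vertex -0.66 3.96 -0.619
vertex 0.161 3.224 -0.565
vertex -0.709 3.033 -1.217
endloop
endfacet
facet normal -0.084 -0.975 -0.207
outer loop
vertex -1.377 2.326 -0.695
vertex -0.282 2.214 -0.612
vertex -0.92 2.08 0.279
endloop
endfacet
facet normal -0.667 -0.734 0.127
outer loop
vertex -1.377 2.326 -0.695
vertex -0.92 2.08 0.279
vertex -1.741 2.816 0.225
endloop
endfacet
facet normal -0.943 -0.206 -0.263
outer loop
vertex -1.377 2.326 -0.695
vertex -1.741 2.816 0.225
vertex -1.611 3.405 -0.7
endloop
endfacet
facet normal -0.530 -0.119 -0.839
outer loop
vertex -1.377 2.326 -0.695
vertex -1.611 3.405 -0.7
vertex -0.709 3.033 -1.217
endloop
endfacet
facet normal 0.000 -0.594 -0.804
outer loop
vertex -1.377 2.326 -0.695
vertex -0.709 3.033 -1.217
vertex -0.282 2.214 -0.612
endloop
endfacet
facet normal 0.479 -0.851 0.215
outer loop
vertex -0.92 2.08 0.279
vertex -0.282 2.214 -0.612
vertex 0.031 2.635 0.36
endloop
endfacet
facet normal -0.464 -0.463 0.755
outer loop
vertex -1.741 2.816 0.225
vertex -0.92 2.08 0.279
vertex -0.871 3.007 0.877
endloop
endfacet
facet normal -0.911 0.394 0.123
outer loop
vertex -1.611 3.405 -0.7
vertex -1.741 2.816 0.225
vertex -1.298 3.826 0.272
endloop
endfacet
facet normal -0.243 0.535 -0.809
outer loop
vertex -0.709 3.033 -1.217
vertex -1.611 3.405 -0.7
vertex -0.66 3.96 -0.619
endloop
endfacet
facet normal 0.615 -0.235 -0.752
outer loop
vertex -0.282 2.214 -0.612
vertex -0.709 3.033 -1.217
vertex 0.161 3.224 -0.565
endloop
endfacet

endsolid


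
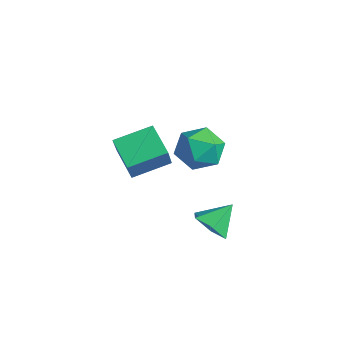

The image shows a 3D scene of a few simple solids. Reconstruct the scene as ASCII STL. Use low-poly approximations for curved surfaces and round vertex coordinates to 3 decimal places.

solid 
facet normal -0.385 0.351 -0.854
outer loop
vertex -2.268 -1.361 -0.84
vertex -0.775 -1.507 -1.574
vertex -2.702 -3.133 -1.372
endloop
endfacet
facet normal -0.894 0.087 0.439
outer loop
vertex -2.085 -3.693 -0.006
vertex -2.268 -1.361 -0.84
vertex -2.702 -3.133 -1.372
endloop
endfacet
facet normal -0.385 0.350 -0.854
outer loop
vertex -2.702 -3.133 -1.372
vertex -0.775 -1.507 -1.574
vertex -1.209 -3.278 -2.105
endloop
endfacet
facet normal -0.228 -0.933 -0.279
outer loop
vertex -1.209 -3.278 -2.105
vertex -2.085 -3.693 -0.006
vertex -2.702 -3.133 -1.372
endloop
endfacet
facet normal 0.228 0.933 0.279
outer loop
vertex -2.268 -1.361 -0.84
vertex -0.158 -2.067 -0.208
vertex -0.775 -1.507 -1.574
endloop
endfacet
facet normal -0.894 0.087 0.440
outer loop
vertex -1.651 -1.922 0.525
vertex -2.268 -1.361 -0.84
vertex -2.085 -3.693 -0.006
endloop
endfacet
facet normal 0.228 0.932 0.280
outer loop
vertex -1.651 -1.922 0.525
vertex -0.158 -2.067 -0.208
vertex -2.268 -1.361 -0.84
endloop
endfacet
facet normal 0.894 -0.087 -0.440
outer loop
vertex -0.775 -1.507 -1.574
vertex -0.158 -2.067 -0.208
vertex -1.209 -3.278 -2.105
endloop
endfacet
facet normal -0.229 -0.932 -0.280
outer loop
vertex -0.592 -3.839 -0.74
vertex -2.085 -3.693 -0.006
vertex -1.209 -3.278 -2.105
endloop
endfacet
facet normal 0.894 -0.087 -0.440
outer loop
vertex -1.209 -3.278 -2.105
vertex -0.158 -2.067 -0.208
vertex -0.592 -3.839 -0.74
endloop
endfacet
facet normal 0.385 -0.350 0.854
outer loop
vertex -0.592 -3.839 -0.74
vertex -1.651 -1.922 0.525
vertex -2.085 -3.693 -0.006
endloop
endfacet
facet normal 0.385 -0.351 0.854
outer loop
vertex -0.158 -2.067 -0.208
vertex -1.651 -1.922 0.525
vertex -0.592 -3.839 -0.74
endloop
endfacet
facet normal -0.051 -0.731 -0.680
outer loop
vertex 4.395 -2.079 -2.636
vertex 3.484 -2.27 -2.363
vertex 3.654 -1.626 -3.068
endloop
endfacet
facet normal 0.582 0.797 -0.162
outer loop
vertex 4.395 -2.079 -2.636
vertex 3.654 -1.626 -3.068
vertex 3.556 -1.21 -1.377
endloop
endfacet
facet normal -0.051 -0.731 -0.680
outer loop
vertex 3.654 -1.626 -3.068
vertex 3.484 -2.27 -2.363
vertex 2.743 -1.817 -2.795
endloop
endfacet
facet normal -0.269 0.932 -0.245
outer loop
vertex 3.654 -1.626 -3.068
vertex 2.743 -1.817 -2.795
vertex 3.556 -1.21 -1.377
endloop
endfacet
facet normal -0.050 -0.731 -0.681
outer loop
vertex 2.743 -1.817 -2.795
vertex 3.484 -2.27 -2.363
vertex 2.573 -2.462 -2.09
endloop
endfacet
facet normal -0.826 0.501 0.259
outer loop
vertex 2.743 -1.817 -2.795
vertex 2.573 -2.462 -2.09
vertex 3.556 -1.21 -1.377
endloop
endfacet
facet normal -0.050 -0.731 -0.680
outer loop
vertex 2.573 -2.462 -2.09
vertex 3.484 -2.27 -2.363
vertex 3.314 -2.914 -1.658
endloop
endfacet
facet normal -0.531 -0.064 0.845
outer loop
vertex 2.573 -2.462 -2.09
vertex 3.314 -2.914 -1.658
vertex 3.556 -1.21 -1.377
endloop
endfacet
facet normal -0.051 -0.731 -0.680
outer loop
vertex 3.314 -2.914 -1.658
vertex 3.484 -2.27 -2.363
vertex 4.225 -2.723 -1.931
endloop
endfacet
facet normal 0.319 -0.198 0.927
outer loop
vertex 3.314 -2.914 -1.658
vertex 4.225 -2.723 -1.931
vertex 3.556 -1.21 -1.377
endloop
endfacet
facet normal -0.051 -0.731 -0.680
outer loop
vertex 4.225 -2.723 -1.931
vertex 3.484 -2.27 -2.363
vertex 4.395 -2.079 -2.636
endloop
endfacet
facet normal 0.876 0.232 0.423
outer loop
vertex 4.225 -2.723 -1.931
vertex 4.395 -2.079 -2.636
vertex 3.556 -1.21 -1.377
endloop
endfacet
facet normal 0.214 0.059 0.975
outer loop
vertex 1.652 -1.301 2.364
vertex 1.972 -2.434 2.362
vertex 2.769 -1.598 2.137
endloop
endfacet
facet normal 0.316 0.688 0.654
outer loop
vertex 1.652 -1.301 2.364
vertex 2.769 -1.598 2.137
vertex 2.243 -0.755 1.504
endloop
endfacet
facet normal -0.301 0.885 0.355
outer loop
vertex 1.652 -1.301 2.364
vertex 2.243 -0.755 1.504
vertex 1.12 -1.071 1.339
endloop
endfacet
facet normal -0.785 0.377 0.492
outer loop
vertex 1.652 -1.301 2.364
vertex 1.12 -1.071 1.339
vertex 0.953 -2.109 1.869
endloop
endfacet
facet normal -0.466 -0.133 0.875
outer loop
vertex 1.652 -1.301 2.364
vertex 0.953 -2.109 1.869
vertex 1.972 -2.434 2.362
endloop
endfacet
facet normal 0.794 0.594 0.131
outer loop
vertex 2.243 -0.755 1.504
vertex 2.769 -1.598 2.137
vertex 2.927 -1.551 0.971
endloop
endfacet
facet normal 0.629 -0.424 0.652
outer loop
vertex 2.769 -1.598 2.137
vertex 1.972 -2.434 2.362
vertex 2.76 -2.589 1.501
endloop
endfacet
facet normal -0.471 -0.733 0.490
outer loop
vertex 1.972 -2.434 2.362
vertex 0.953 -2.109 1.869
vertex 1.637 -2.905 1.336
endloop
endfacet
facet normal -0.987 0.092 -0.130
outer loop
vertex 0.953 -2.109 1.869
vertex 1.12 -1.071 1.339
vertex 1.111 -2.062 0.703
endloop
endfacet
facet normal -0.205 0.913 -0.352
outer loop
vertex 1.12 -1.071 1.339
vertex 2.243 -0.755 1.504
vertex 1.908 -1.226 0.478
endloop
endfacet
facet normal 0.785 -0.377 -0.492
outer loop
vertex 2.228 -2.359 0.476
vertex 2.927 -1.551 0.971
vertex 2.76 -2.589 1.501
endloop
endfacet
facet normal 0.301 -0.885 -0.355
outer loop
vertex 2.228 -2.359 0.476
vertex 2.76 -2.589 1.501
vertex 1.637 -2.905 1.336
endloop
endfacet
facet normal -0.316 -0.688 -0.654
outer loop
vertex 2.228 -2.359 0.476
vertex 1.637 -2.905 1.336
vertex 1.111 -2.062 0.703
endloop
endfacet
facet normal -0.214 -0.059 -0.975
outer loop
vertex 2.228 -2.359 0.476
vertex 1.111 -2.062 0.703
vertex 1.908 -1.226 0.478
endloop
endfacet
facet normal 0.466 0.133 -0.875
outer loop
vertex 2.228 -2.359 0.476
vertex 1.908 -1.226 0.478
vertex 2.927 -1.551 0.971
endloop
endfacet
facet normal 0.987 -0.092 0.130
outer loop
vertex 2.76 -2.589 1.501
vertex 2.927 -1.551 0.971
vertex 2.769 -1.598 2.137
endloop
endfacet
facet normal 0.205 -0.913 0.352
outer loop
vertex 1.637 -2.905 1.336
vertex 2.76 -2.589 1.501
vertex 1.972 -2.434 2.362
endloop
endfacet
facet normal -0.794 -0.594 -0.131
outer loop
vertex 1.111 -2.062 0.703
vertex 1.637 -2.905 1.336
vertex 0.953 -2.109 1.869
endloop
endfacet
facet normal -0.629 0.424 -0.652
outer loop
vertex 1.908 -1.226 0.478
vertex 1.111 -2.062 0.703
vertex 1.12 -1.071 1.339
endloop
endfacet
facet normal 0.471 0.733 -0.490
outer loop
vertex 2.927 -1.551 0.971
vertex 1.908 -1.226 0.478
vertex 2.243 -0.755 1.504
endloop
endfacet

endsolid


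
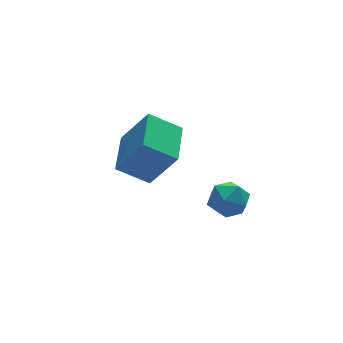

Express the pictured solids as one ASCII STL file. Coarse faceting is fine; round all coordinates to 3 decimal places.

solid 
facet normal -0.244 -0.157 0.957
outer loop
vertex 1.659 -1.194 3.259
vertex 1.601 -2.061 3.102
vertex 2.37 -1.709 3.356
endloop
endfacet
facet normal 0.178 0.414 0.893
outer loop
vertex 1.659 -1.194 3.259
vertex 2.37 -1.709 3.356
vertex 2.448 -0.917 2.973
endloop
endfacet
facet normal -0.143 0.879 0.456
outer loop
vertex 1.659 -1.194 3.259
vertex 2.448 -0.917 2.973
vertex 1.726 -0.78 2.482
endloop
endfacet
facet normal -0.765 0.594 0.251
outer loop
vertex 1.659 -1.194 3.259
vertex 1.726 -0.78 2.482
vertex 1.203 -1.487 2.562
endloop
endfacet
facet normal -0.827 -0.046 0.560
outer loop
vertex 1.659 -1.194 3.259
vertex 1.203 -1.487 2.562
vertex 1.601 -2.061 3.102
endloop
endfacet
facet normal 0.787 0.204 0.583
outer loop
vertex 2.448 -0.917 2.973
vertex 2.37 -1.709 3.356
vertex 2.877 -1.613 2.638
endloop
endfacet
facet normal 0.103 -0.720 0.687
outer loop
vertex 2.37 -1.709 3.356
vertex 1.601 -2.061 3.102
vertex 2.354 -2.32 2.718
endloop
endfacet
facet normal -0.840 -0.540 0.046
outer loop
vertex 1.601 -2.061 3.102
vertex 1.203 -1.487 2.562
vertex 1.632 -2.183 2.227
endloop
endfacet
facet normal -0.739 0.495 -0.456
outer loop
vertex 1.203 -1.487 2.562
vertex 1.726 -0.78 2.482
vertex 1.71 -1.391 1.844
endloop
endfacet
facet normal 0.266 0.956 -0.124
outer loop
vertex 1.726 -0.78 2.482
vertex 2.448 -0.917 2.973
vertex 2.479 -1.039 2.098
endloop
endfacet
facet normal 0.765 -0.594 -0.251
outer loop
vertex 2.421 -1.906 1.941
vertex 2.877 -1.613 2.638
vertex 2.354 -2.32 2.718
endloop
endfacet
facet normal 0.143 -0.879 -0.456
outer loop
vertex 2.421 -1.906 1.941
vertex 2.354 -2.32 2.718
vertex 1.632 -2.183 2.227
endloop
endfacet
facet normal -0.178 -0.414 -0.893
outer loop
vertex 2.421 -1.906 1.941
vertex 1.632 -2.183 2.227
vertex 1.71 -1.391 1.844
endloop
endfacet
facet normal 0.244 0.157 -0.957
outer loop
vertex 2.421 -1.906 1.941
vertex 1.71 -1.391 1.844
vertex 2.479 -1.039 2.098
endloop
endfacet
facet normal 0.827 0.046 -0.560
outer loop
vertex 2.421 -1.906 1.941
vertex 2.479 -1.039 2.098
vertex 2.877 -1.613 2.638
endloop
endfacet
facet normal 0.739 -0.495 0.456
outer loop
vertex 2.354 -2.32 2.718
vertex 2.877 -1.613 2.638
vertex 2.37 -1.709 3.356
endloop
endfacet
facet normal -0.266 -0.956 0.124
outer loop
vertex 1.632 -2.183 2.227
vertex 2.354 -2.32 2.718
vertex 1.601 -2.061 3.102
endloop
endfacet
facet normal -0.787 -0.204 -0.583
outer loop
vertex 1.71 -1.391 1.844
vertex 1.632 -2.183 2.227
vertex 1.203 -1.487 2.562
endloop
endfacet
facet normal -0.103 0.720 -0.687
outer loop
vertex 2.479 -1.039 2.098
vertex 1.71 -1.391 1.844
vertex 1.726 -0.78 2.482
endloop
endfacet
facet normal 0.840 0.540 -0.046
outer loop
vertex 2.877 -1.613 2.638
vertex 2.479 -1.039 2.098
vertex 2.448 -0.917 2.973
endloop
endfacet
facet normal -0.418 0.360 -0.834
outer loop
vertex -0.815 2.177 2.516
vertex 0.162 3.87 2.757
vertex 0.349 1.622 1.692
endloop
endfacet
facet normal -0.496 -0.860 -0.122
outer loop
vertex 1.178 0.91 3.343
vertex -0.815 2.177 2.516
vertex 0.349 1.622 1.692
endloop
endfacet
facet normal -0.419 0.360 -0.834
outer loop
vertex 0.349 1.622 1.692
vertex 0.162 3.87 2.757
vertex 1.326 3.316 1.933
endloop
endfacet
facet normal 0.761 -0.362 -0.538
outer loop
vertex 1.326 3.316 1.933
vertex 1.178 0.91 3.343
vertex 0.349 1.622 1.692
endloop
endfacet
facet normal -0.761 0.362 0.538
outer loop
vertex -0.815 2.177 2.516
vertex 0.991 3.158 4.408
vertex 0.162 3.87 2.757
endloop
endfacet
facet normal -0.496 -0.860 -0.122
outer loop
vertex 0.014 1.464 4.167
vertex -0.815 2.177 2.516
vertex 1.178 0.91 3.343
endloop
endfacet
facet normal -0.761 0.362 0.538
outer loop
vertex 0.014 1.464 4.167
vertex 0.991 3.158 4.408
vertex -0.815 2.177 2.516
endloop
endfacet
facet normal 0.496 0.860 0.122
outer loop
vertex 0.162 3.87 2.757
vertex 0.991 3.158 4.408
vertex 1.326 3.316 1.933
endloop
endfacet
facet normal 0.761 -0.362 -0.538
outer loop
vertex 2.155 2.603 3.584
vertex 1.178 0.91 3.343
vertex 1.326 3.316 1.933
endloop
endfacet
facet normal 0.496 0.860 0.122
outer loop
vertex 1.326 3.316 1.933
vertex 0.991 3.158 4.408
vertex 2.155 2.603 3.584
endloop
endfacet
facet normal 0.419 -0.360 0.834
outer loop
vertex 2.155 2.603 3.584
vertex 0.014 1.464 4.167
vertex 1.178 0.91 3.343
endloop
endfacet
facet normal 0.419 -0.360 0.834
outer loop
vertex 0.991 3.158 4.408
vertex 0.014 1.464 4.167
vertex 2.155 2.603 3.584
endloop
endfacet

endsolid


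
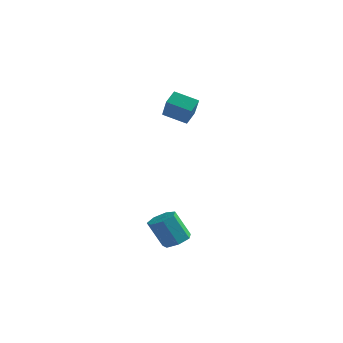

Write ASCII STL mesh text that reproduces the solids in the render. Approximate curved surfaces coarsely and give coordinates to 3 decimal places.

solid 
facet normal -0.385 0.503 -0.774
outer loop
vertex -4.176 4.768 3.82
vertex -2.667 5.006 3.224
vertex -4.254 3.831 3.249
endloop
endfacet
facet normal -0.920 -0.145 0.364
outer loop
vertex -3.553 2.914 4.656
vertex -4.176 4.768 3.82
vertex -4.254 3.831 3.249
endloop
endfacet
facet normal -0.385 0.504 -0.773
outer loop
vertex -4.254 3.831 3.249
vertex -2.667 5.006 3.224
vertex -2.745 4.069 2.652
endloop
endfacet
facet normal -0.071 -0.852 -0.519
outer loop
vertex -2.745 4.069 2.652
vertex -3.553 2.914 4.656
vertex -4.254 3.831 3.249
endloop
endfacet
facet normal 0.071 0.851 0.520
outer loop
vertex -4.176 4.768 3.82
vertex -1.966 4.089 4.631
vertex -2.667 5.006 3.224
endloop
endfacet
facet normal -0.920 -0.145 0.364
outer loop
vertex -3.475 3.851 5.228
vertex -4.176 4.768 3.82
vertex -3.553 2.914 4.656
endloop
endfacet
facet normal 0.071 0.852 0.519
outer loop
vertex -3.475 3.851 5.228
vertex -1.966 4.089 4.631
vertex -4.176 4.768 3.82
endloop
endfacet
facet normal 0.920 0.145 -0.364
outer loop
vertex -2.667 5.006 3.224
vertex -1.966 4.089 4.631
vertex -2.745 4.069 2.652
endloop
endfacet
facet normal -0.071 -0.852 -0.519
outer loop
vertex -2.044 3.152 4.06
vertex -3.553 2.914 4.656
vertex -2.745 4.069 2.652
endloop
endfacet
facet normal 0.920 0.145 -0.364
outer loop
vertex -2.745 4.069 2.652
vertex -1.966 4.089 4.631
vertex -2.044 3.152 4.06
endloop
endfacet
facet normal 0.385 -0.504 0.773
outer loop
vertex -2.044 3.152 4.06
vertex -3.475 3.851 5.228
vertex -3.553 2.914 4.656
endloop
endfacet
facet normal 0.385 -0.503 0.773
outer loop
vertex -1.966 4.089 4.631
vertex -3.475 3.851 5.228
vertex -2.044 3.152 4.06
endloop
endfacet
facet normal 0.437 0.136 -0.889
outer loop
vertex 0.195 -1.808 -3.696
vertex -0.363 -2.438 -4.067
vertex -0.493 -1.53 -3.992
endloop
endfacet
facet normal 0.259 0.928 0.269
outer loop
vertex 0.195 -1.808 -3.696
vertex -0.493 -1.53 -3.992
vertex -0.658 -2.072 -1.962
endloop
endfacet
facet normal 0.259 0.928 0.269
outer loop
vertex -0.658 -2.072 -1.962
vertex -0.493 -1.53 -3.992
vertex -1.346 -1.794 -2.259
endloop
endfacet
facet normal -0.438 -0.135 0.889
outer loop
vertex -0.658 -2.072 -1.962
vertex -1.346 -1.794 -2.259
vertex -1.217 -2.702 -2.333
endloop
endfacet
facet normal 0.437 0.136 -0.889
outer loop
vertex -0.493 -1.53 -3.992
vertex -0.363 -2.438 -4.067
vertex -1.083 -1.936 -4.344
endloop
endfacet
facet normal -0.512 0.850 -0.122
outer loop
vertex -0.493 -1.53 -3.992
vertex -1.083 -1.936 -4.344
vertex -1.346 -1.794 -2.259
endloop
endfacet
facet normal -0.512 0.850 -0.122
outer loop
vertex -1.346 -1.794 -2.259
vertex -1.083 -1.936 -4.344
vertex -1.936 -2.2 -2.611
endloop
endfacet
facet normal -0.438 -0.135 0.889
outer loop
vertex -1.346 -1.794 -2.259
vertex -1.936 -2.2 -2.611
vertex -1.217 -2.702 -2.333
endloop
endfacet
facet normal 0.437 0.137 -0.889
outer loop
vertex -1.083 -1.936 -4.344
vertex -0.363 -2.438 -4.067
vertex -1.131 -2.72 -4.488
endloop
endfacet
facet normal -0.897 0.132 -0.421
outer loop
vertex -1.083 -1.936 -4.344
vertex -1.131 -2.72 -4.488
vertex -1.936 -2.2 -2.611
endloop
endfacet
facet normal -0.897 0.132 -0.421
outer loop
vertex -1.936 -2.2 -2.611
vertex -1.131 -2.72 -4.488
vertex -1.984 -2.984 -2.754
endloop
endfacet
facet normal -0.438 -0.135 0.889
outer loop
vertex -1.936 -2.2 -2.611
vertex -1.984 -2.984 -2.754
vertex -1.217 -2.702 -2.333
endloop
endfacet
facet normal 0.438 0.135 -0.889
outer loop
vertex -1.131 -2.72 -4.488
vertex -0.363 -2.438 -4.067
vertex -0.601 -3.291 -4.314
endloop
endfacet
facet normal -0.606 -0.686 -0.403
outer loop
vertex -1.131 -2.72 -4.488
vertex -0.601 -3.291 -4.314
vertex -1.984 -2.984 -2.754
endloop
endfacet
facet normal -0.607 -0.684 -0.404
outer loop
vertex -1.984 -2.984 -2.754
vertex -0.601 -3.291 -4.314
vertex -1.455 -3.556 -2.581
endloop
endfacet
facet normal -0.438 -0.136 0.889
outer loop
vertex -1.984 -2.984 -2.754
vertex -1.455 -3.556 -2.581
vertex -1.217 -2.702 -2.333
endloop
endfacet
facet normal 0.438 0.135 -0.889
outer loop
vertex -0.601 -3.291 -4.314
vertex -0.363 -2.438 -4.067
vertex 0.108 -3.22 -3.954
endloop
endfacet
facet normal 0.140 -0.987 -0.082
outer loop
vertex -0.601 -3.291 -4.314
vertex 0.108 -3.22 -3.954
vertex -1.455 -3.556 -2.581
endloop
endfacet
facet normal 0.141 -0.987 -0.081
outer loop
vertex -1.455 -3.556 -2.581
vertex 0.108 -3.22 -3.954
vertex -0.746 -3.484 -2.221
endloop
endfacet
facet normal -0.437 -0.136 0.889
outer loop
vertex -1.455 -3.556 -2.581
vertex -0.746 -3.484 -2.221
vertex -1.217 -2.702 -2.333
endloop
endfacet
facet normal 0.438 0.135 -0.889
outer loop
vertex 0.108 -3.22 -3.954
vertex -0.363 -2.438 -4.067
vertex 0.462 -2.56 -3.679
endloop
endfacet
facet normal 0.782 -0.545 0.302
outer loop
vertex 0.108 -3.22 -3.954
vertex 0.462 -2.56 -3.679
vertex -0.746 -3.484 -2.221
endloop
endfacet
facet normal 0.782 -0.546 0.302
outer loop
vertex -0.746 -3.484 -2.221
vertex 0.462 -2.56 -3.679
vertex -0.391 -2.824 -1.946
endloop
endfacet
facet normal -0.437 -0.136 0.889
outer loop
vertex -0.746 -3.484 -2.221
vertex -0.391 -2.824 -1.946
vertex -1.217 -2.702 -2.333
endloop
endfacet
facet normal 0.438 0.135 -0.889
outer loop
vertex 0.462 -2.56 -3.679
vertex -0.363 -2.438 -4.067
vertex 0.195 -1.808 -3.696
endloop
endfacet
facet normal 0.835 0.307 0.458
outer loop
vertex 0.462 -2.56 -3.679
vertex 0.195 -1.808 -3.696
vertex -0.391 -2.824 -1.946
endloop
endfacet
facet normal 0.835 0.306 0.457
outer loop
vertex -0.391 -2.824 -1.946
vertex 0.195 -1.808 -3.696
vertex -0.658 -2.072 -1.962
endloop
endfacet
facet normal -0.437 -0.136 0.889
outer loop
vertex -0.391 -2.824 -1.946
vertex -0.658 -2.072 -1.962
vertex -1.217 -2.702 -2.333
endloop
endfacet

endsolid


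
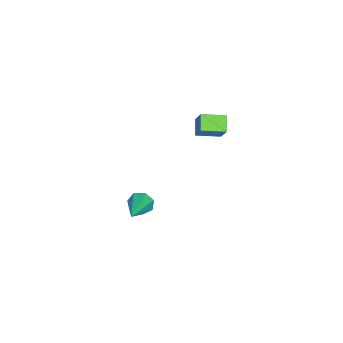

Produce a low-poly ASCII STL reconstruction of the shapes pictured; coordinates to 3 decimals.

solid 
facet normal -0.890 -0.225 -0.396
outer loop
vertex 3.086 -3.193 1.204
vertex 2.751 -2.796 1.732
vertex 2.99 -2.573 1.068
endloop
endfacet
facet normal 0.679 -0.056 -0.732
outer loop
vertex 3.086 -3.193 1.204
vertex 2.99 -2.573 1.068
vertex 4.629 -2.324 2.568
endloop
endfacet
facet normal -0.891 -0.224 -0.396
outer loop
vertex 2.99 -2.573 1.068
vertex 2.751 -2.796 1.732
vertex 2.715 -2.121 1.431
endloop
endfacet
facet normal 0.414 0.710 -0.570
outer loop
vertex 2.99 -2.573 1.068
vertex 2.715 -2.121 1.431
vertex 4.629 -2.324 2.568
endloop
endfacet
facet normal -0.890 -0.225 -0.397
outer loop
vertex 2.715 -2.121 1.431
vertex 2.751 -2.796 1.732
vertex 2.466 -2.178 2.021
endloop
endfacet
facet normal 0.039 0.993 0.112
outer loop
vertex 2.715 -2.121 1.431
vertex 2.466 -2.178 2.021
vertex 4.629 -2.324 2.568
endloop
endfacet
facet normal -0.890 -0.224 -0.397
outer loop
vertex 2.466 -2.178 2.021
vertex 2.751 -2.796 1.732
vertex 2.432 -2.7 2.392
endloop
endfacet
facet normal -0.163 0.579 0.799
outer loop
vertex 2.466 -2.178 2.021
vertex 2.432 -2.7 2.392
vertex 4.629 -2.324 2.568
endloop
endfacet
facet normal -0.890 -0.224 -0.398
outer loop
vertex 2.432 -2.7 2.392
vertex 2.751 -2.796 1.732
vertex 2.638 -3.295 2.266
endloop
endfacet
facet normal -0.040 -0.220 0.975
outer loop
vertex 2.432 -2.7 2.392
vertex 2.638 -3.295 2.266
vertex 4.629 -2.324 2.568
endloop
endfacet
facet normal -0.890 -0.224 -0.397
outer loop
vertex 2.638 -3.295 2.266
vertex 2.751 -2.796 1.732
vertex 2.929 -3.515 1.738
endloop
endfacet
facet normal 0.314 -0.802 0.508
outer loop
vertex 2.638 -3.295 2.266
vertex 2.929 -3.515 1.738
vertex 4.629 -2.324 2.568
endloop
endfacet
facet normal -0.890 -0.224 -0.397
outer loop
vertex 2.929 -3.515 1.738
vertex 2.751 -2.796 1.732
vertex 3.086 -3.193 1.204
endloop
endfacet
facet normal 0.635 -0.730 -0.253
outer loop
vertex 2.929 -3.515 1.738
vertex 3.086 -3.193 1.204
vertex 4.629 -2.324 2.568
endloop
endfacet
facet normal -0.547 0.821 -0.166
outer loop
vertex -4.308 -1.669 3.342
vertex -3.754 -1.054 4.556
vertex -3.508 -1.253 2.766
endloop
endfacet
facet normal -0.377 -0.419 -0.826
outer loop
vertex -2.726 -2.426 3.004
vertex -4.308 -1.669 3.342
vertex -3.508 -1.253 2.766
endloop
endfacet
facet normal -0.547 0.820 -0.166
outer loop
vertex -3.508 -1.253 2.766
vertex -3.754 -1.054 4.556
vertex -2.954 -0.637 3.98
endloop
endfacet
facet normal 0.747 0.389 -0.538
outer loop
vertex -2.954 -0.637 3.98
vertex -2.726 -2.426 3.004
vertex -3.508 -1.253 2.766
endloop
endfacet
facet normal -0.748 -0.389 0.538
outer loop
vertex -4.308 -1.669 3.342
vertex -2.972 -2.227 4.794
vertex -3.754 -1.054 4.556
endloop
endfacet
facet normal -0.377 -0.419 -0.826
outer loop
vertex -3.526 -2.843 3.58
vertex -4.308 -1.669 3.342
vertex -2.726 -2.426 3.004
endloop
endfacet
facet normal -0.748 -0.389 0.538
outer loop
vertex -3.526 -2.843 3.58
vertex -2.972 -2.227 4.794
vertex -4.308 -1.669 3.342
endloop
endfacet
facet normal 0.377 0.419 0.826
outer loop
vertex -3.754 -1.054 4.556
vertex -2.972 -2.227 4.794
vertex -2.954 -0.637 3.98
endloop
endfacet
facet normal 0.748 0.389 -0.538
outer loop
vertex -2.172 -1.811 4.218
vertex -2.726 -2.426 3.004
vertex -2.954 -0.637 3.98
endloop
endfacet
facet normal 0.377 0.419 0.826
outer loop
vertex -2.954 -0.637 3.98
vertex -2.972 -2.227 4.794
vertex -2.172 -1.811 4.218
endloop
endfacet
facet normal 0.547 -0.820 0.166
outer loop
vertex -2.172 -1.811 4.218
vertex -3.526 -2.843 3.58
vertex -2.726 -2.426 3.004
endloop
endfacet
facet normal 0.547 -0.820 0.167
outer loop
vertex -2.972 -2.227 4.794
vertex -3.526 -2.843 3.58
vertex -2.172 -1.811 4.218
endloop
endfacet

endsolid


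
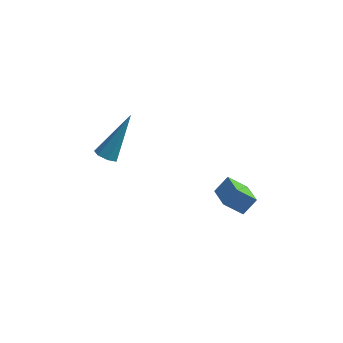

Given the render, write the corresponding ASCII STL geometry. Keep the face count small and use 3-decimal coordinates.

solid 
facet normal -0.362 -0.483 -0.797
outer loop
vertex -0.823 -0.479 1.782
vertex -1.264 -0.252 1.845
vertex -0.871 -0.101 1.575
endloop
endfacet
facet normal 0.981 0.018 -0.195
outer loop
vertex -0.823 -0.479 1.782
vertex -0.871 -0.101 1.575
vertex -0.496 0.772 3.535
endloop
endfacet
facet normal -0.362 -0.484 -0.797
outer loop
vertex -0.871 -0.101 1.575
vertex -1.264 -0.252 1.845
vertex -1.215 0.163 1.571
endloop
endfacet
facet normal 0.554 0.716 -0.425
outer loop
vertex -0.871 -0.101 1.575
vertex -1.215 0.163 1.571
vertex -0.496 0.772 3.535
endloop
endfacet
facet normal -0.362 -0.483 -0.797
outer loop
vertex -1.215 0.163 1.571
vertex -1.264 -0.252 1.845
vertex -1.596 0.114 1.774
endloop
endfacet
facet normal -0.233 0.950 -0.209
outer loop
vertex -1.215 0.163 1.571
vertex -1.596 0.114 1.774
vertex -0.496 0.772 3.535
endloop
endfacet
facet normal -0.361 -0.483 -0.798
outer loop
vertex -1.596 0.114 1.774
vertex -1.264 -0.252 1.845
vertex -1.727 -0.211 2.03
endloop
endfacet
facet normal -0.788 0.545 0.288
outer loop
vertex -1.596 0.114 1.774
vertex -1.727 -0.211 2.03
vertex -0.496 0.772 3.535
endloop
endfacet
facet normal -0.361 -0.483 -0.797
outer loop
vertex -1.727 -0.211 2.03
vertex -1.264 -0.252 1.845
vertex -1.509 -0.567 2.147
endloop
endfacet
facet normal -0.692 -0.196 0.694
outer loop
vertex -1.727 -0.211 2.03
vertex -1.509 -0.567 2.147
vertex -0.496 0.772 3.535
endloop
endfacet
facet normal -0.362 -0.483 -0.797
outer loop
vertex -1.509 -0.567 2.147
vertex -1.264 -0.252 1.845
vertex -1.106 -0.687 2.037
endloop
endfacet
facet normal -0.020 -0.712 0.702
outer loop
vertex -1.509 -0.567 2.147
vertex -1.106 -0.687 2.037
vertex -0.496 0.772 3.535
endloop
endfacet
facet normal -0.363 -0.483 -0.797
outer loop
vertex -1.106 -0.687 2.037
vertex -1.264 -0.252 1.845
vertex -0.823 -0.479 1.782
endloop
endfacet
facet normal 0.727 -0.616 0.304
outer loop
vertex -1.106 -0.687 2.037
vertex -0.823 -0.479 1.782
vertex -0.496 0.772 3.535
endloop
endfacet
facet normal -0.536 -0.465 -0.705
outer loop
vertex 3.393 -1.36 0.739
vertex 2.903 -0.35 0.446
vertex 4.132 -1.196 0.069
endloop
endfacet
facet normal 0.422 -0.870 0.253
outer loop
vertex 4.577 -0.81 0.654
vertex 3.393 -1.36 0.739
vertex 4.132 -1.196 0.069
endloop
endfacet
facet normal -0.536 -0.465 -0.705
outer loop
vertex 4.132 -1.196 0.069
vertex 2.903 -0.35 0.446
vertex 3.642 -0.186 -0.224
endloop
endfacet
facet normal 0.731 0.162 -0.663
outer loop
vertex 3.642 -0.186 -0.224
vertex 4.577 -0.81 0.654
vertex 4.132 -1.196 0.069
endloop
endfacet
facet normal -0.731 -0.162 0.663
outer loop
vertex 3.393 -1.36 0.739
vertex 3.348 0.036 1.031
vertex 2.903 -0.35 0.446
endloop
endfacet
facet normal 0.422 -0.870 0.253
outer loop
vertex 3.838 -0.974 1.324
vertex 3.393 -1.36 0.739
vertex 4.577 -0.81 0.654
endloop
endfacet
facet normal -0.731 -0.162 0.663
outer loop
vertex 3.838 -0.974 1.324
vertex 3.348 0.036 1.031
vertex 3.393 -1.36 0.739
endloop
endfacet
facet normal -0.422 0.870 -0.253
outer loop
vertex 2.903 -0.35 0.446
vertex 3.348 0.036 1.031
vertex 3.642 -0.186 -0.224
endloop
endfacet
facet normal 0.731 0.162 -0.663
outer loop
vertex 4.087 0.2 0.361
vertex 4.577 -0.81 0.654
vertex 3.642 -0.186 -0.224
endloop
endfacet
facet normal -0.422 0.870 -0.253
outer loop
vertex 3.642 -0.186 -0.224
vertex 3.348 0.036 1.031
vertex 4.087 0.2 0.361
endloop
endfacet
facet normal 0.536 0.465 0.705
outer loop
vertex 4.087 0.2 0.361
vertex 3.838 -0.974 1.324
vertex 4.577 -0.81 0.654
endloop
endfacet
facet normal 0.536 0.465 0.705
outer loop
vertex 3.348 0.036 1.031
vertex 3.838 -0.974 1.324
vertex 4.087 0.2 0.361
endloop
endfacet

endsolid


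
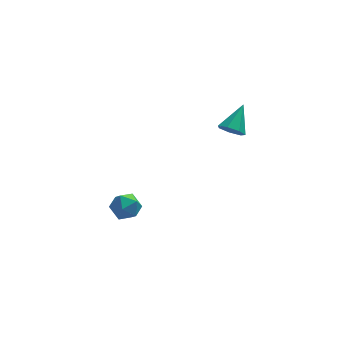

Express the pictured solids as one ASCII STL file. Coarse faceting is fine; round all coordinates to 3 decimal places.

solid 
facet normal -0.422 -0.664 -0.617
outer loop
vertex 1.117 -1.207 1.178
vertex 0.694 -1.351 1.622
vertex 0.658 -0.911 1.173
endloop
endfacet
facet normal 0.471 0.722 -0.507
outer loop
vertex 1.117 -1.207 1.178
vertex 0.658 -0.911 1.173
vertex 1.306 -0.389 2.518
endloop
endfacet
facet normal -0.422 -0.664 -0.617
outer loop
vertex 0.658 -0.911 1.173
vertex 0.694 -1.351 1.622
vertex 0.226 -0.946 1.506
endloop
endfacet
facet normal -0.259 0.936 -0.238
outer loop
vertex 0.658 -0.911 1.173
vertex 0.226 -0.946 1.506
vertex 1.306 -0.389 2.518
endloop
endfacet
facet normal -0.422 -0.664 -0.617
outer loop
vertex 0.226 -0.946 1.506
vertex 0.694 -1.351 1.622
vertex 0.146 -1.286 1.927
endloop
endfacet
facet normal -0.679 0.629 0.379
outer loop
vertex 0.226 -0.946 1.506
vertex 0.146 -1.286 1.927
vertex 1.306 -0.389 2.518
endloop
endfacet
facet normal -0.422 -0.663 -0.618
outer loop
vertex 0.146 -1.286 1.927
vertex 0.694 -1.351 1.622
vertex 0.479 -1.676 2.118
endloop
endfacet
facet normal -0.472 0.029 0.881
outer loop
vertex 0.146 -1.286 1.927
vertex 0.479 -1.676 2.118
vertex 1.306 -0.389 2.518
endloop
endfacet
facet normal -0.422 -0.664 -0.618
outer loop
vertex 0.479 -1.676 2.118
vertex 0.694 -1.351 1.622
vertex 0.974 -1.821 1.936
endloop
endfacet
facet normal 0.207 -0.409 0.889
outer loop
vertex 0.479 -1.676 2.118
vertex 0.974 -1.821 1.936
vertex 1.306 -0.389 2.518
endloop
endfacet
facet normal -0.421 -0.664 -0.618
outer loop
vertex 0.974 -1.821 1.936
vertex 0.694 -1.351 1.622
vertex 1.258 -1.612 1.518
endloop
endfacet
facet normal 0.846 -0.357 0.396
outer loop
vertex 0.974 -1.821 1.936
vertex 1.258 -1.612 1.518
vertex 1.306 -0.389 2.518
endloop
endfacet
facet normal -0.421 -0.665 -0.617
outer loop
vertex 1.258 -1.612 1.518
vertex 0.694 -1.351 1.622
vertex 1.117 -1.207 1.178
endloop
endfacet
facet normal 0.963 0.146 -0.225
outer loop
vertex 1.258 -1.612 1.518
vertex 1.117 -1.207 1.178
vertex 1.306 -0.389 2.518
endloop
endfacet
facet normal 0.333 0.205 0.920
outer loop
vertex -3.376 0.115 -3.489
vertex -3.93 -0.341 -3.187
vertex -3.236 -0.641 -3.371
endloop
endfacet
facet normal 0.866 0.230 0.445
outer loop
vertex -3.376 0.115 -3.489
vertex -3.236 -0.641 -3.371
vertex -2.991 -0.298 -4.025
endloop
endfacet
facet normal 0.697 0.716 -0.051
outer loop
vertex -3.376 0.115 -3.489
vertex -2.991 -0.298 -4.025
vertex -3.534 0.215 -4.245
endloop
endfacet
facet normal 0.060 0.991 0.119
outer loop
vertex -3.376 0.115 -3.489
vertex -3.534 0.215 -4.245
vertex -4.114 0.188 -3.727
endloop
endfacet
facet normal -0.165 0.676 0.718
outer loop
vertex -3.376 0.115 -3.489
vertex -4.114 0.188 -3.727
vertex -3.93 -0.341 -3.187
endloop
endfacet
facet normal 0.905 -0.406 0.126
outer loop
vertex -2.991 -0.298 -4.025
vertex -3.236 -0.641 -3.371
vertex -3.306 -1.008 -4.053
endloop
endfacet
facet normal 0.044 -0.446 0.894
outer loop
vertex -3.236 -0.641 -3.371
vertex -3.93 -0.341 -3.187
vertex -3.886 -1.035 -3.535
endloop
endfacet
facet normal -0.761 0.315 0.568
outer loop
vertex -3.93 -0.341 -3.187
vertex -4.114 0.188 -3.727
vertex -4.429 -0.522 -3.755
endloop
endfacet
facet normal -0.398 0.824 -0.403
outer loop
vertex -4.114 0.188 -3.727
vertex -3.534 0.215 -4.245
vertex -4.184 -0.179 -4.409
endloop
endfacet
facet normal 0.632 0.379 -0.676
outer loop
vertex -3.534 0.215 -4.245
vertex -2.991 -0.298 -4.025
vertex -3.49 -0.479 -4.593
endloop
endfacet
facet normal -0.060 -0.991 -0.119
outer loop
vertex -4.044 -0.935 -4.291
vertex -3.306 -1.008 -4.053
vertex -3.886 -1.035 -3.535
endloop
endfacet
facet normal -0.697 -0.716 0.051
outer loop
vertex -4.044 -0.935 -4.291
vertex -3.886 -1.035 -3.535
vertex -4.429 -0.522 -3.755
endloop
endfacet
facet normal -0.866 -0.230 -0.445
outer loop
vertex -4.044 -0.935 -4.291
vertex -4.429 -0.522 -3.755
vertex -4.184 -0.179 -4.409
endloop
endfacet
facet normal -0.333 -0.205 -0.920
outer loop
vertex -4.044 -0.935 -4.291
vertex -4.184 -0.179 -4.409
vertex -3.49 -0.479 -4.593
endloop
endfacet
facet normal 0.165 -0.676 -0.718
outer loop
vertex -4.044 -0.935 -4.291
vertex -3.49 -0.479 -4.593
vertex -3.306 -1.008 -4.053
endloop
endfacet
facet normal 0.398 -0.824 0.403
outer loop
vertex -3.886 -1.035 -3.535
vertex -3.306 -1.008 -4.053
vertex -3.236 -0.641 -3.371
endloop
endfacet
facet normal -0.632 -0.379 0.676
outer loop
vertex -4.429 -0.522 -3.755
vertex -3.886 -1.035 -3.535
vertex -3.93 -0.341 -3.187
endloop
endfacet
facet normal -0.905 0.406 -0.126
outer loop
vertex -4.184 -0.179 -4.409
vertex -4.429 -0.522 -3.755
vertex -4.114 0.188 -3.727
endloop
endfacet
facet normal -0.044 0.446 -0.894
outer loop
vertex -3.49 -0.479 -4.593
vertex -4.184 -0.179 -4.409
vertex -3.534 0.215 -4.245
endloop
endfacet
facet normal 0.761 -0.315 -0.568
outer loop
vertex -3.306 -1.008 -4.053
vertex -3.49 -0.479 -4.593
vertex -2.991 -0.298 -4.025
endloop
endfacet

endsolid
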